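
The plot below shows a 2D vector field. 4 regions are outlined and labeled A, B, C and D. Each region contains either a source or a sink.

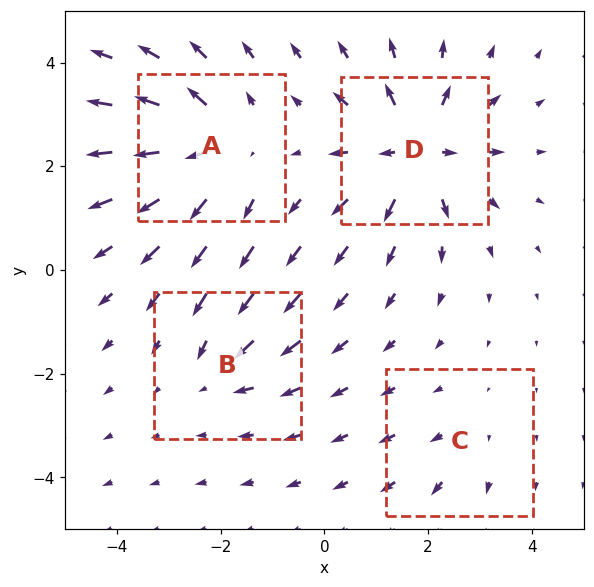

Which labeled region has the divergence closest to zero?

Divergence at each region's feature centre — A: about +6, B: about -3, C: about +2, D: about +7. Region C is closest to zero.

C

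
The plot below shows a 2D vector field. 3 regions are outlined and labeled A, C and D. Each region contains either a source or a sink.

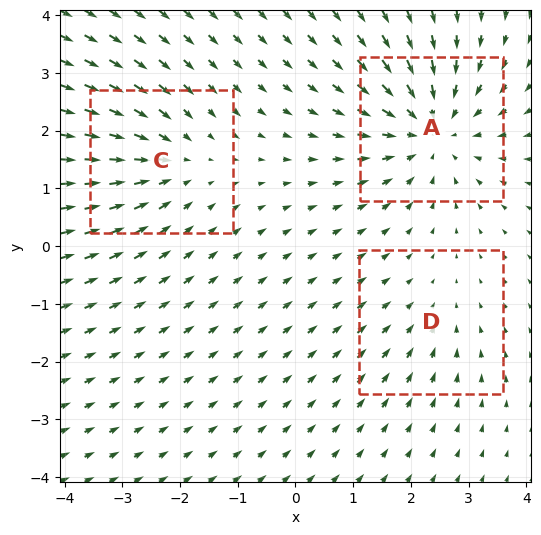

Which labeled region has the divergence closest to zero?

Divergence at each region's feature centre — A: about -4, C: about -3, D: about -2. Region D is closest to zero.

D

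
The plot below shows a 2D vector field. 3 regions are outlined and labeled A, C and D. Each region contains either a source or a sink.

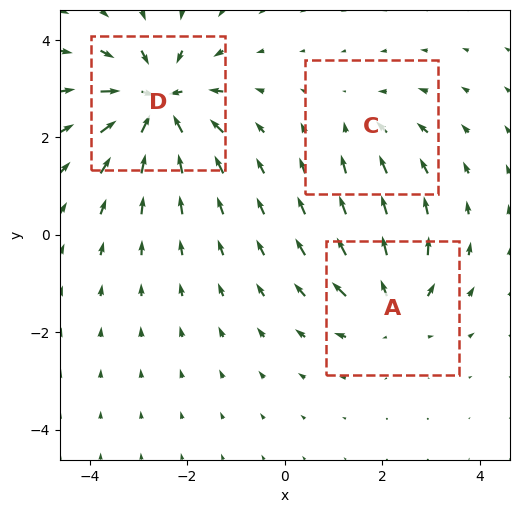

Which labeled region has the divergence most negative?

Divergence at each region's feature centre — A: about +4, C: about -2, D: about -6. Region D is most negative.

D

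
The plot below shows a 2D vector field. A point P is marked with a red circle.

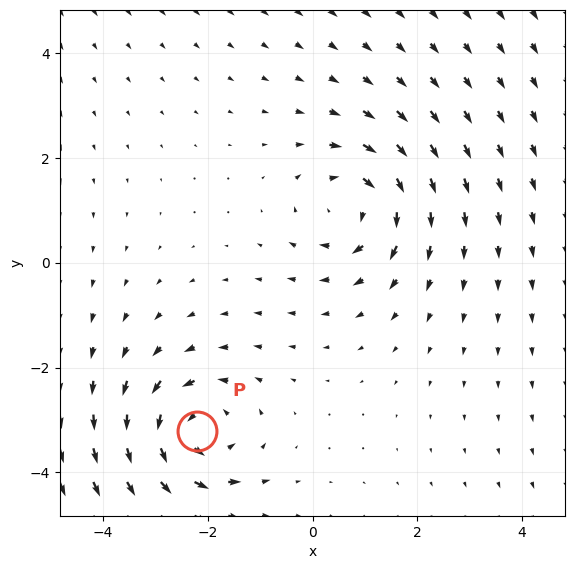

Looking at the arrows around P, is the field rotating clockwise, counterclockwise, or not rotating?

counterclockwise

Near P at (-2.2, -3.2) the arrows circulate counterclockwise. The curl (z-component) there is about +4; positive curl means counterclockwise rotation.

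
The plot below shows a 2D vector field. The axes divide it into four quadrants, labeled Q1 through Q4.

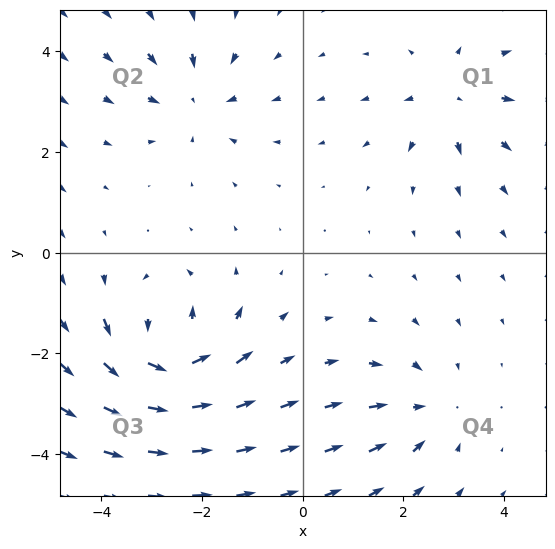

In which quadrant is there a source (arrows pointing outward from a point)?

The source sits at approximately (2.9, 3.1), which lies in quadrant Q1. The divergence there is about +3, positive as expected for a source.

Q1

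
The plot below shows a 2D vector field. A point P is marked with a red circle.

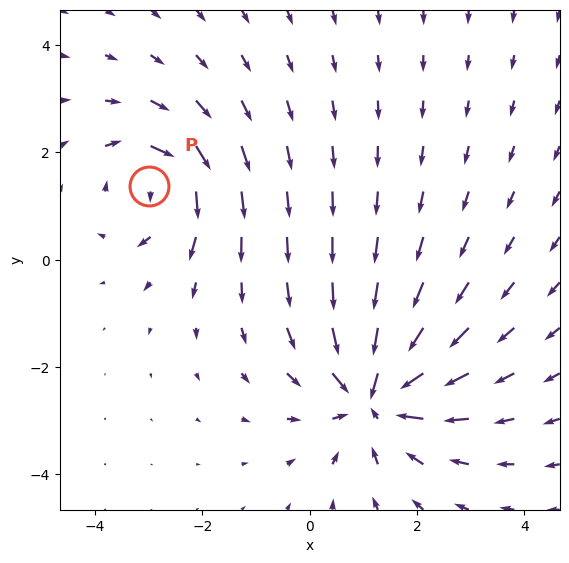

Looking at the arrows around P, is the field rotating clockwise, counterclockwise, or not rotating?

Near P at (-3.0, 1.4) the arrows circulate clockwise. The curl (z-component) there is about -5; negative curl means clockwise rotation.

clockwise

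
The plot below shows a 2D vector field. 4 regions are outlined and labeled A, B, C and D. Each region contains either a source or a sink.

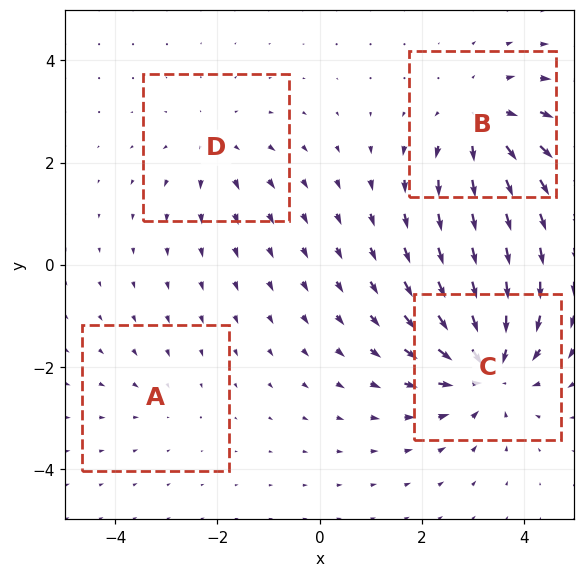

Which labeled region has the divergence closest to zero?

A

Divergence at each region's feature centre — A: about -2, B: about +5, C: about -6, D: about +3. Region A is closest to zero.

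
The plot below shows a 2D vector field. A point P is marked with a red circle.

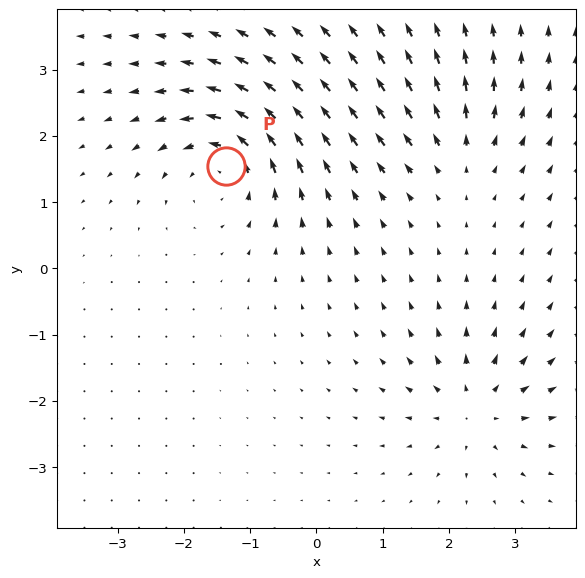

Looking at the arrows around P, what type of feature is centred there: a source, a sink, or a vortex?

At P (-1.4, 1.5) the arrows circulate counterclockwise. Divergence ≈0, curl about +6 — near-zero divergence with nonzero curl is a vortex.

vortex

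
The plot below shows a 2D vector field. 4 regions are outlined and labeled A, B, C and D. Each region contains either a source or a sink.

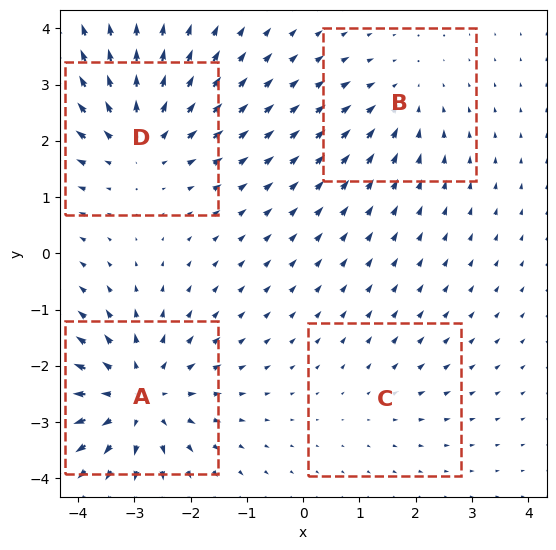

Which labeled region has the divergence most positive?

A

Divergence at each region's feature centre — A: about +6, B: about -3, C: about +2, D: about +5. Region A is most positive.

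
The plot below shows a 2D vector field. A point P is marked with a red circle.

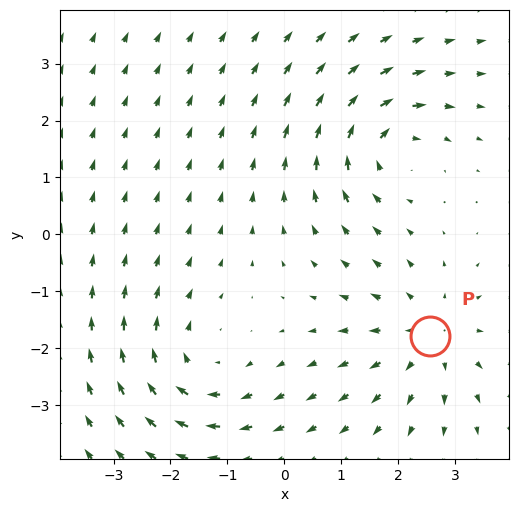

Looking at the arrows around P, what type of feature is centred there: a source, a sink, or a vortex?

At P (2.6, -1.8) the arrows spread outward. Divergence about +3, curl ≈0 — positive divergence with near-zero curl is a source.

source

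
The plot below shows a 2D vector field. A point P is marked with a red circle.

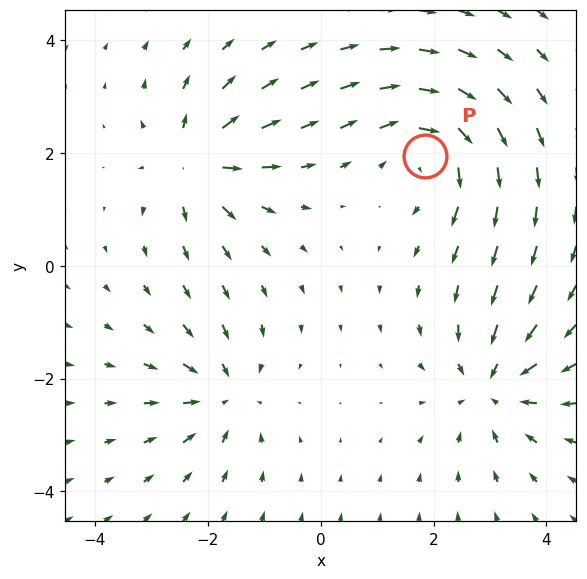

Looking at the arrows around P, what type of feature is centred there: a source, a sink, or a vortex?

vortex

At P (1.9, 1.9) the arrows circulate clockwise. Divergence ≈0, curl about -4 — near-zero divergence with nonzero curl is a vortex.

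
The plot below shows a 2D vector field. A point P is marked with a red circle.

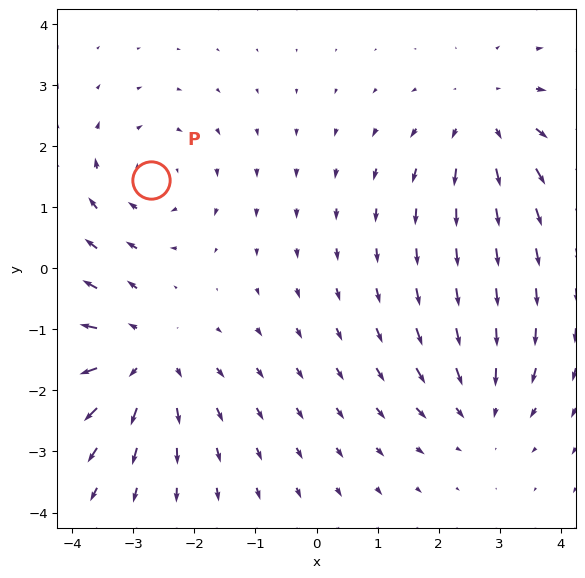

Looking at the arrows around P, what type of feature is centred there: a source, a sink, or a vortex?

At P (-2.7, 1.4) the arrows circulate clockwise. Divergence ≈0, curl about -3 — near-zero divergence with nonzero curl is a vortex.

vortex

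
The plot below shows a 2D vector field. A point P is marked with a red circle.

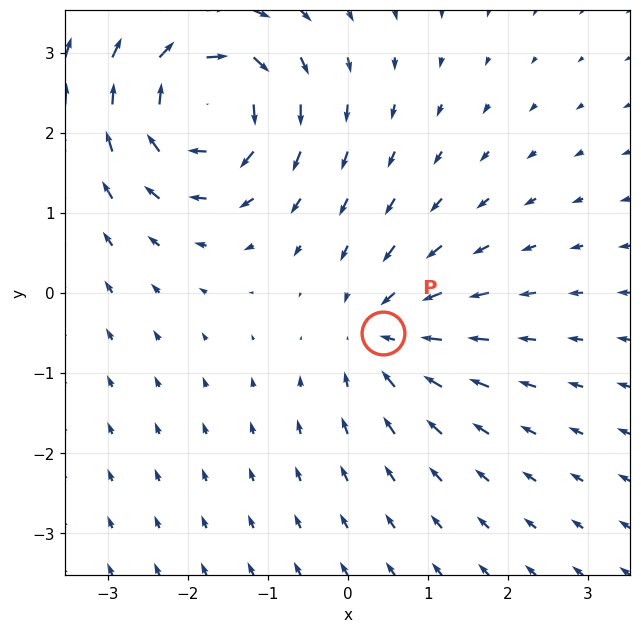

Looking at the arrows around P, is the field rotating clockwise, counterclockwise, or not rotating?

Near P at (0.4, -0.5) the arrows show no circulation. The curl there is ≈0.

not rotating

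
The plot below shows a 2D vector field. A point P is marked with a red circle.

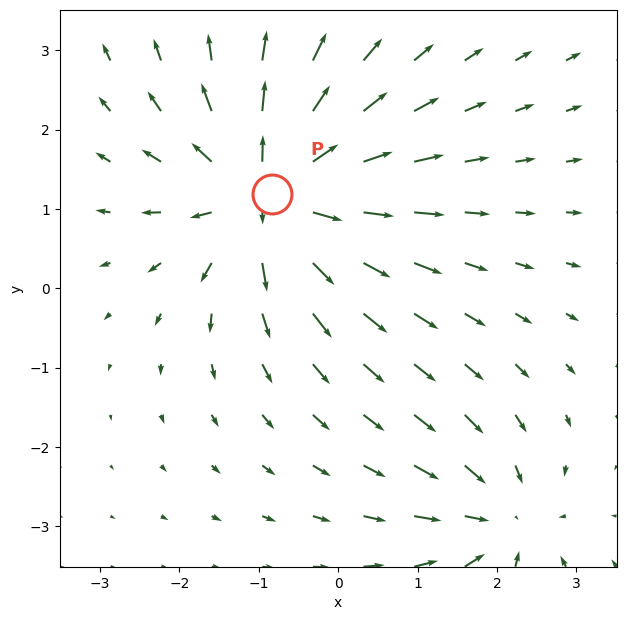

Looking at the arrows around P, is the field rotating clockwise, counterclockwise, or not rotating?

Near P at (-0.8, 1.2) the arrows show no circulation. The curl there is ≈0.

not rotating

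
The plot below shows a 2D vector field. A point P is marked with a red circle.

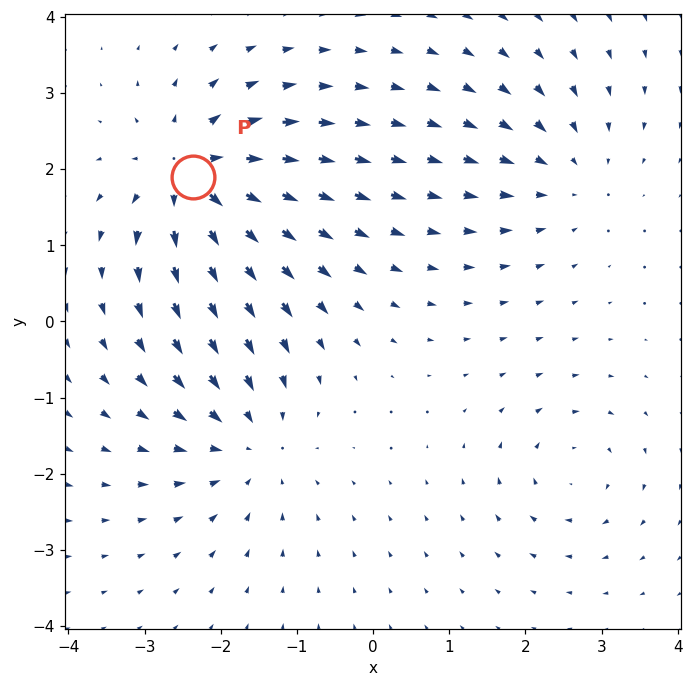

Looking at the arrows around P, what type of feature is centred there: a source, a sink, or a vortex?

source

At P (-2.4, 1.9) the arrows spread outward. Divergence about +7, curl ≈0 — positive divergence with near-zero curl is a source.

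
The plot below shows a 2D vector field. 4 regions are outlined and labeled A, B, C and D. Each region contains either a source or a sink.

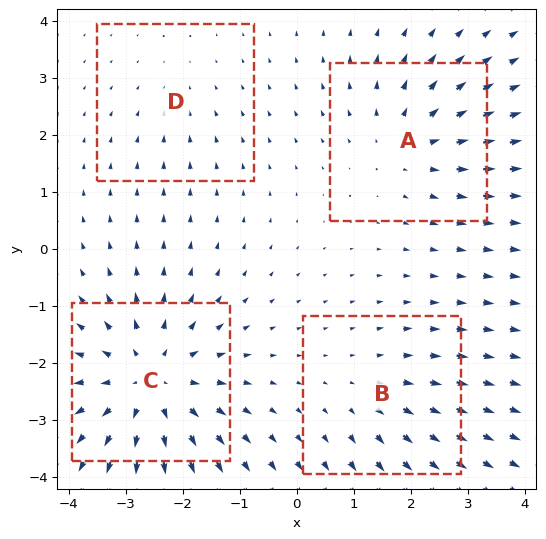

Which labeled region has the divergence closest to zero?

D

Divergence at each region's feature centre — A: about +4, B: about +3, C: about +6, D: about -2. Region D is closest to zero.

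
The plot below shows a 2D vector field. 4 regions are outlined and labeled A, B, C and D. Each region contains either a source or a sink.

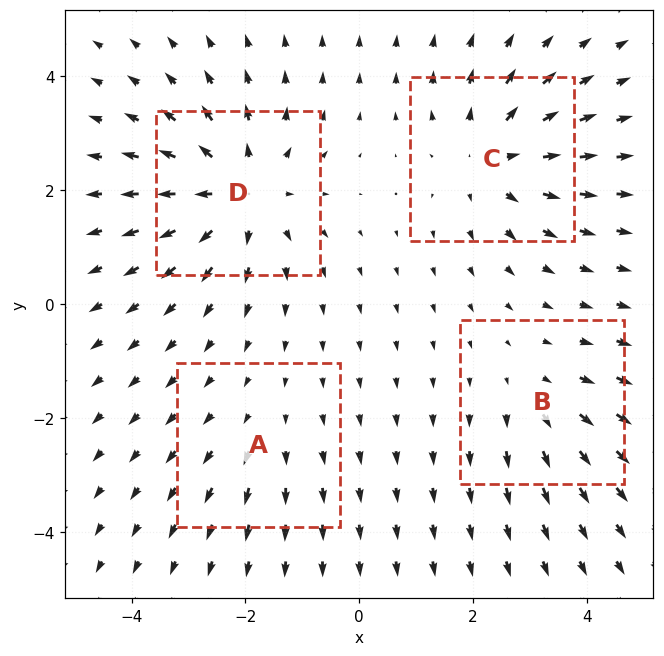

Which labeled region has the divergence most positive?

Divergence at each region's feature centre — A: about +2, B: about +3, C: about +5, D: about +6. Region D is most positive.

D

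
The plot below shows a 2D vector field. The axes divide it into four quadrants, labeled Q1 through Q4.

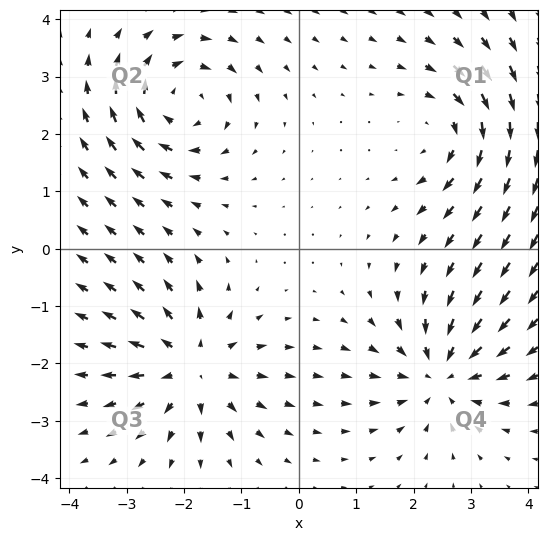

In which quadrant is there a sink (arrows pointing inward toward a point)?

The sink sits at approximately (2.5, -2.2), which lies in quadrant Q4. The divergence there is about -6, negative as expected for a sink.

Q4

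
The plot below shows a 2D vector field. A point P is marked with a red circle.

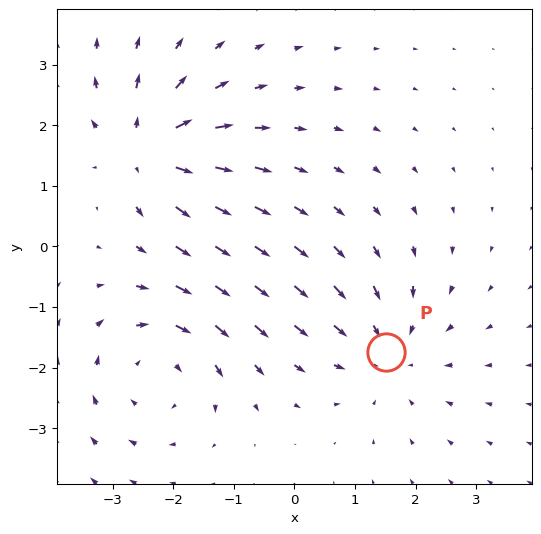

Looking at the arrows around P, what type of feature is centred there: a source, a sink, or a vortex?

sink

At P (1.5, -1.7) the arrows converge inward. Divergence about -4, curl ≈0 — negative divergence with near-zero curl is a sink.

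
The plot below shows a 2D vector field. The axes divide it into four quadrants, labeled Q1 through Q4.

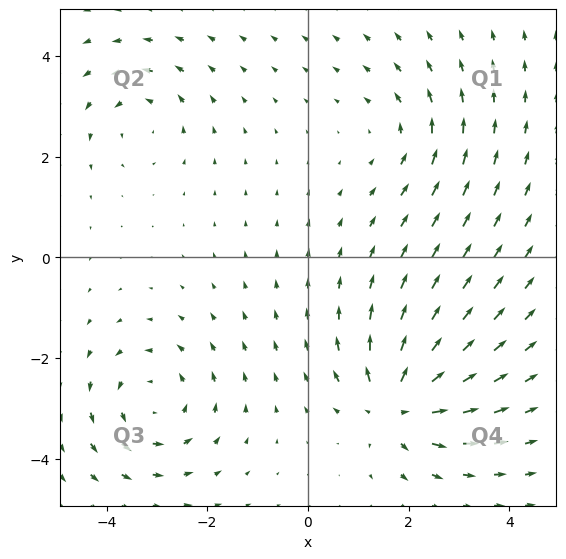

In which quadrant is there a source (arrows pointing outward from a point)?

Q4

The source sits at approximately (1.8, -2.9), which lies in quadrant Q4. The divergence there is about +6, positive as expected for a source.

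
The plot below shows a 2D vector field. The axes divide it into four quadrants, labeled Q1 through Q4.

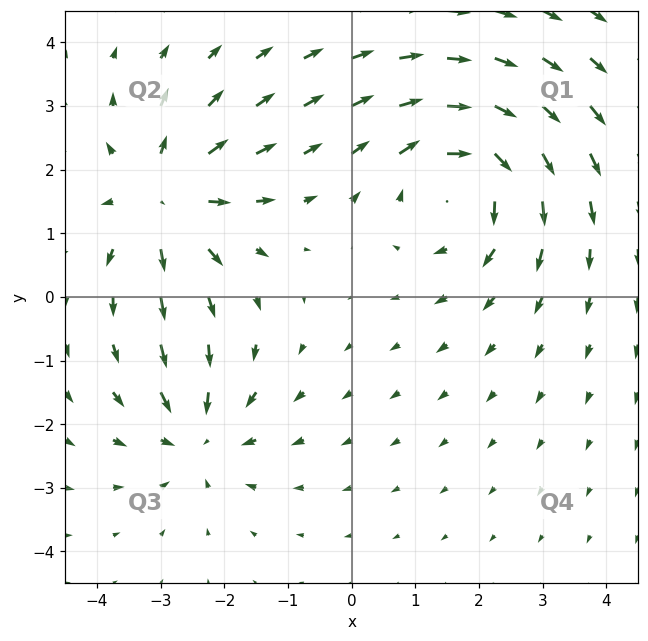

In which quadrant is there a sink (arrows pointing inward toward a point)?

The sink sits at approximately (-2.4, -2.2), which lies in quadrant Q3. The divergence there is about -3, negative as expected for a sink.

Q3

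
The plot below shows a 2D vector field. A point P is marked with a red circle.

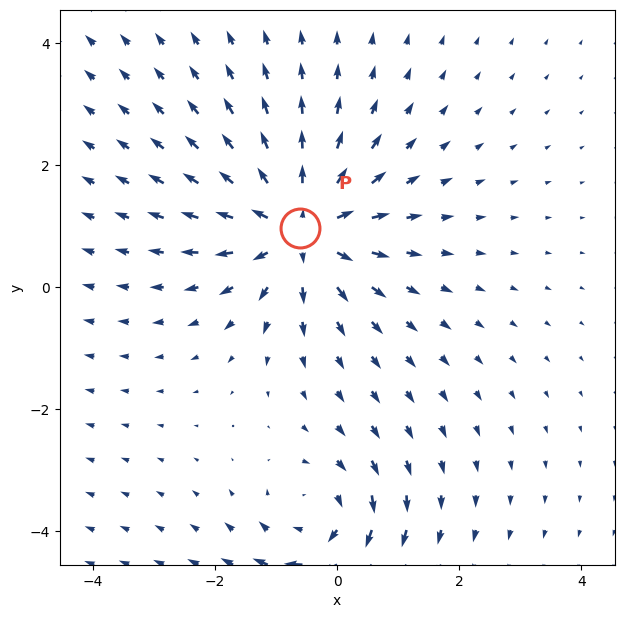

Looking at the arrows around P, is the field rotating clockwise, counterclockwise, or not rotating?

Near P at (-0.6, 1.0) the arrows show no circulation. The curl there is ≈0.

not rotating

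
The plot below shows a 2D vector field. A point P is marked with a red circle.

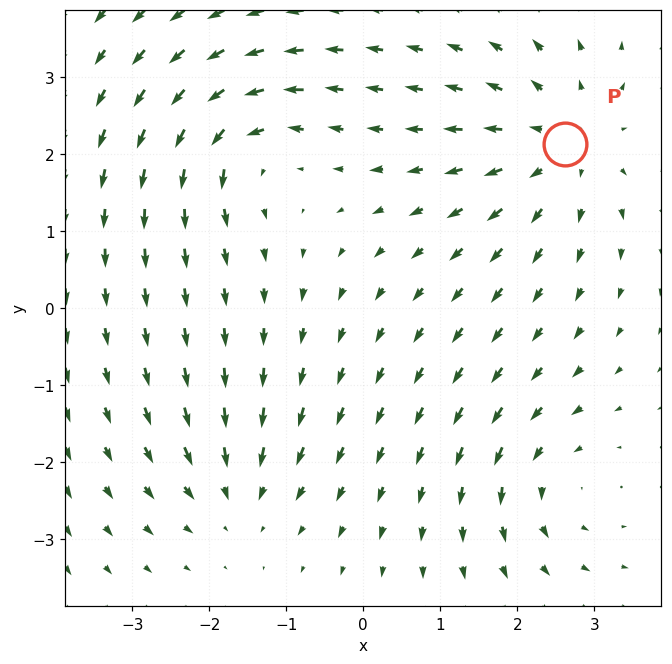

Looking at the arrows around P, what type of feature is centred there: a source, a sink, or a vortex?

source

At P (2.6, 2.1) the arrows spread outward. Divergence about +4, curl ≈0 — positive divergence with near-zero curl is a source.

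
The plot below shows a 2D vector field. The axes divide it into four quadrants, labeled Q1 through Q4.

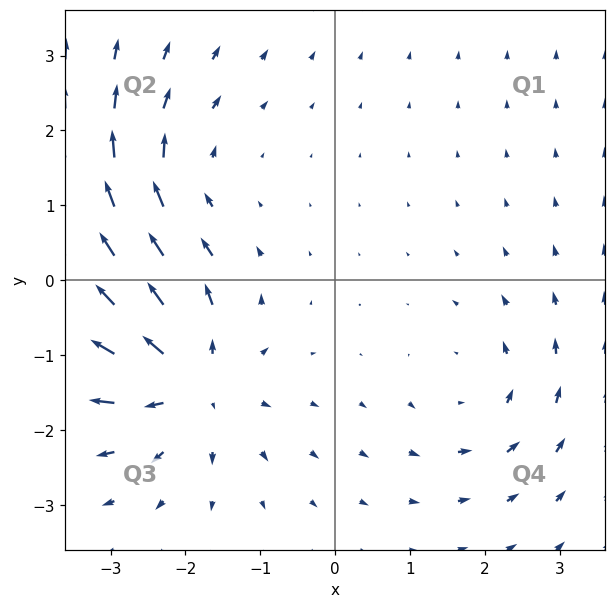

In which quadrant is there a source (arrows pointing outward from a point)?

The source sits at approximately (-2.0, -1.3), which lies in quadrant Q3. The divergence there is about +5, positive as expected for a source.

Q3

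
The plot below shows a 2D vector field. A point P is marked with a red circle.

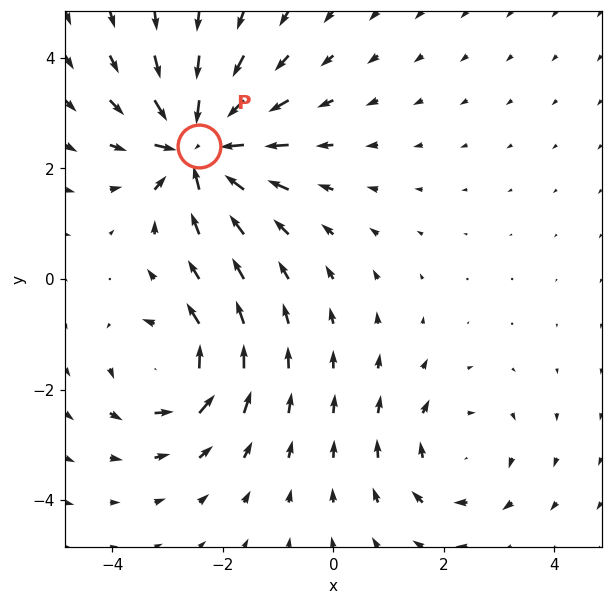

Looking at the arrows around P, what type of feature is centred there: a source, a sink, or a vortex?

At P (-2.4, 2.4) the arrows converge inward. Divergence about -6, curl ≈0 — negative divergence with near-zero curl is a sink.

sink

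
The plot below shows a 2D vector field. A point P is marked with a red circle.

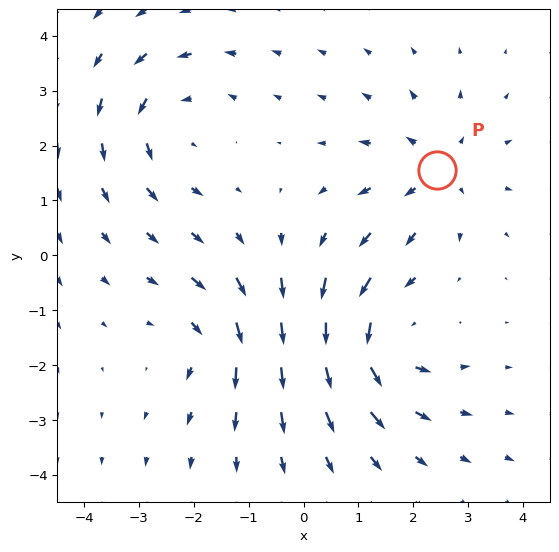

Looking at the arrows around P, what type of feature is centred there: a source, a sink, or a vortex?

At P (2.4, 1.6) the arrows spread outward. Divergence about +4, curl ≈0 — positive divergence with near-zero curl is a source.

source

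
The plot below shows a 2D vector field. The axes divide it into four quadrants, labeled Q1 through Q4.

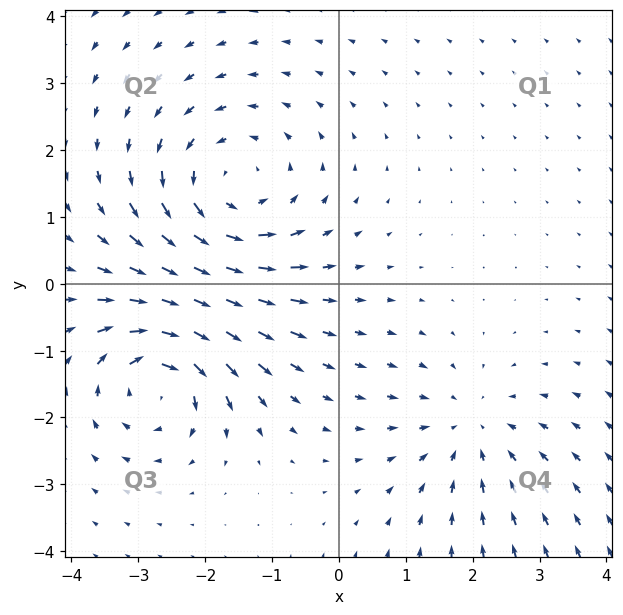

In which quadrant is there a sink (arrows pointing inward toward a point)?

The sink sits at approximately (2.0, -2.2), which lies in quadrant Q4. The divergence there is about -3, negative as expected for a sink.

Q4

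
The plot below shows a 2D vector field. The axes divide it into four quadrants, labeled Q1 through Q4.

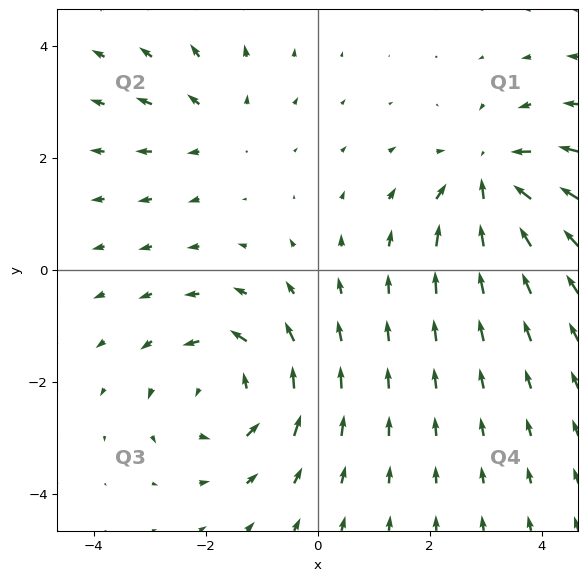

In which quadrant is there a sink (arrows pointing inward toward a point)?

Q1

The sink sits at approximately (3.1, 1.6), which lies in quadrant Q1. The divergence there is about -5, negative as expected for a sink.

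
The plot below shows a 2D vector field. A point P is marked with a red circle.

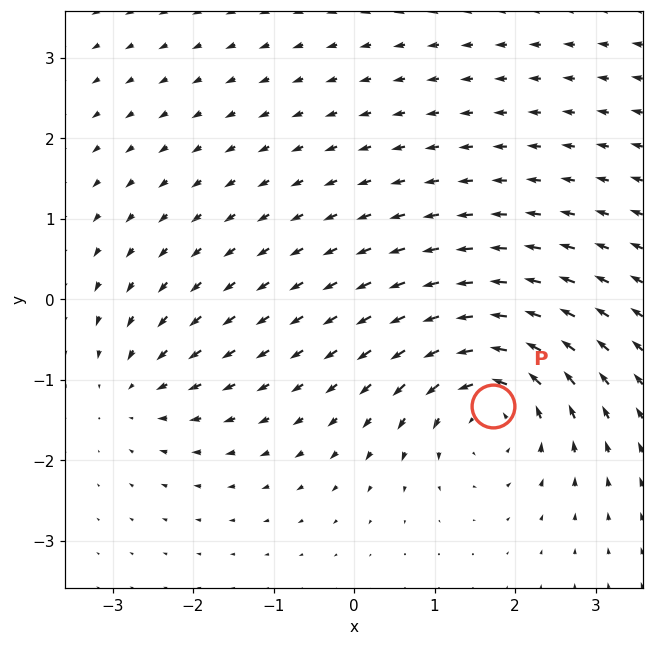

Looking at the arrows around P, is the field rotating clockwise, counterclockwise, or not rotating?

counterclockwise

Near P at (1.7, -1.3) the arrows circulate counterclockwise. The curl (z-component) there is about +6; positive curl means counterclockwise rotation.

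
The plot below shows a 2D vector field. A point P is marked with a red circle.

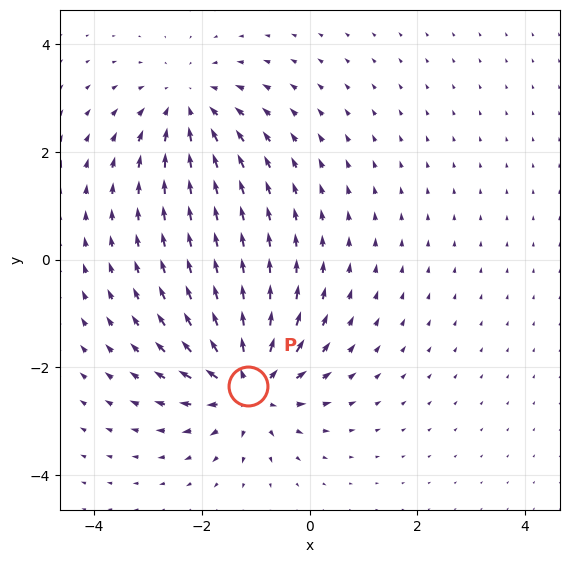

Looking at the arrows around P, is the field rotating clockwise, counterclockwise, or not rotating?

Near P at (-1.1, -2.3) the arrows show no circulation. The curl there is ≈0.

not rotating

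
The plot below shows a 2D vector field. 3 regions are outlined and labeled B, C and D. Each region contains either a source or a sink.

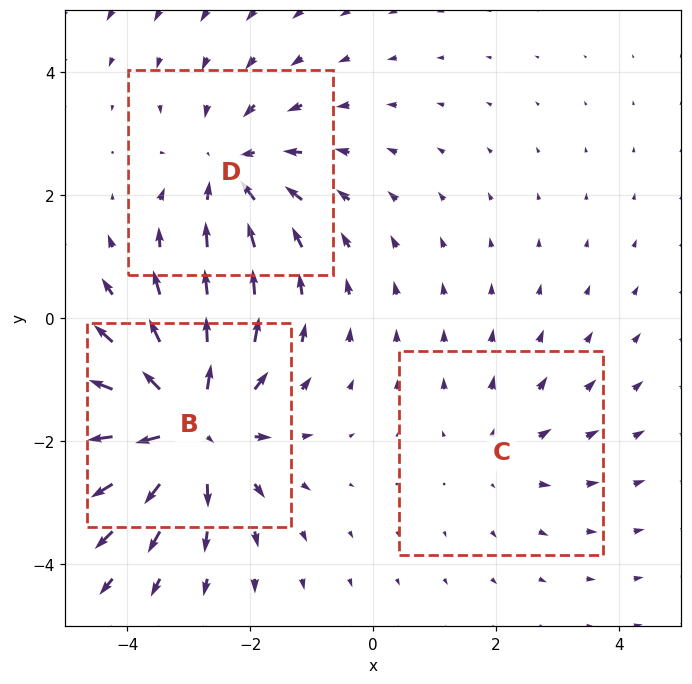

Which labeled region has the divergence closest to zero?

Divergence at each region's feature centre — B: about +5, C: about +2, D: about -3. Region C is closest to zero.

C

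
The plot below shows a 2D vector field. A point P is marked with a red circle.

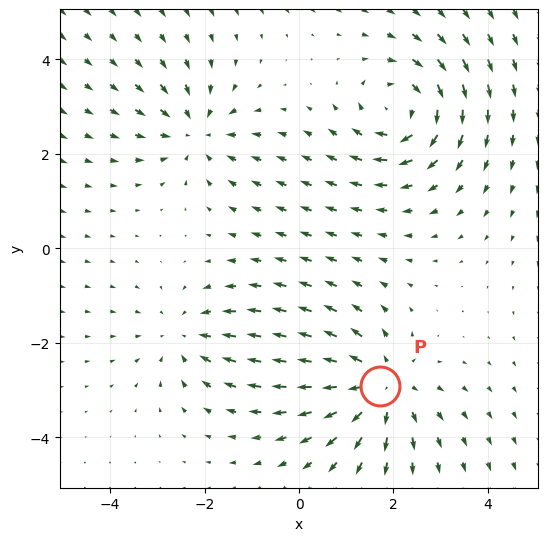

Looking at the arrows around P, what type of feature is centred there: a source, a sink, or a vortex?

At P (1.7, -2.9) the arrows spread outward. Divergence about +4, curl ≈0 — positive divergence with near-zero curl is a source.

source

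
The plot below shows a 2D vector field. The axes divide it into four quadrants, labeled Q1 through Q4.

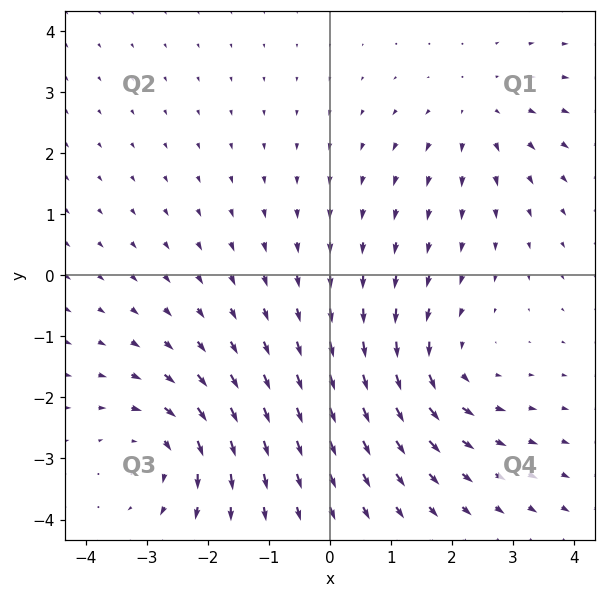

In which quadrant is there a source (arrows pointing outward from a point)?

The source sits at approximately (2.4, 2.7), which lies in quadrant Q1. The divergence there is about +3, positive as expected for a source.

Q1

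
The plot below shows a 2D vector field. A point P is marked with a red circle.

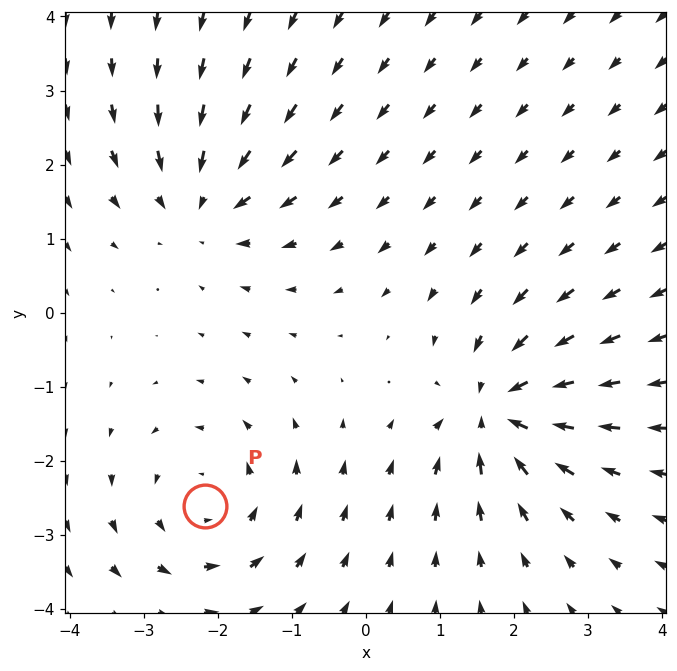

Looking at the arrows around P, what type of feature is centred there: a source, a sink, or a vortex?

vortex

At P (-2.2, -2.6) the arrows circulate counterclockwise. Divergence ≈0, curl about +4 — near-zero divergence with nonzero curl is a vortex.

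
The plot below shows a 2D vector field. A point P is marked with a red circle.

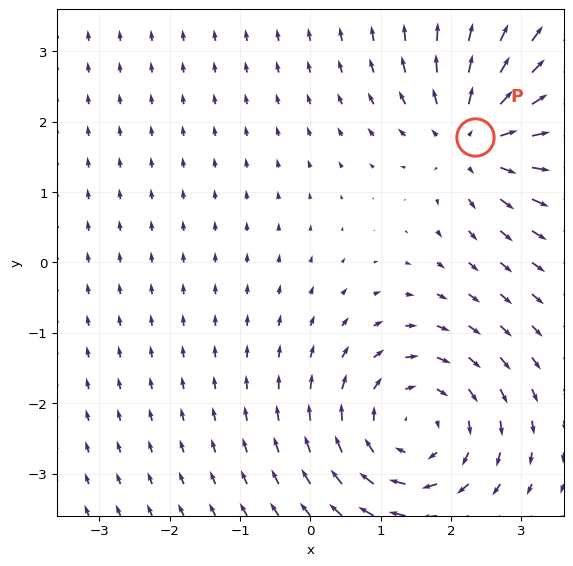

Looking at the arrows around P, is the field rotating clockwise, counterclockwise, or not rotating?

not rotating

Near P at (2.3, 1.8) the arrows show no circulation. The curl there is ≈0.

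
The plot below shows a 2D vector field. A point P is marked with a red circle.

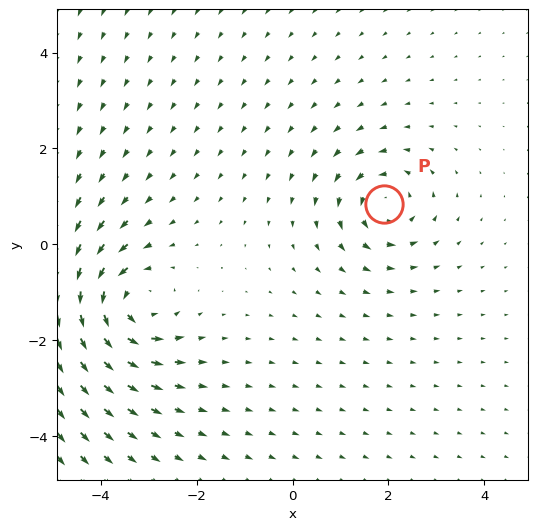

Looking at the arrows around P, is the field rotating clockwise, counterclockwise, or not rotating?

counterclockwise

Near P at (1.9, 0.8) the arrows circulate counterclockwise. The curl (z-component) there is about +4; positive curl means counterclockwise rotation.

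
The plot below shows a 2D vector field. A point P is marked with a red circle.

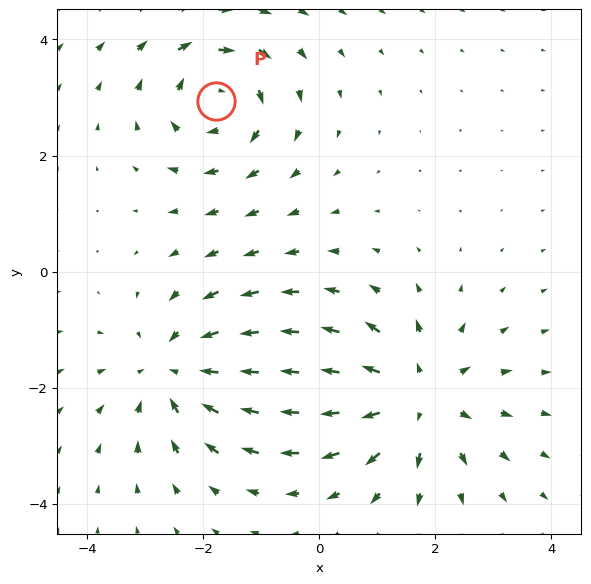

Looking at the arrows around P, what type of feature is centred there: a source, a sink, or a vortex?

At P (-1.8, 2.9) the arrows circulate clockwise. Divergence ≈0, curl about -4 — near-zero divergence with nonzero curl is a vortex.

vortex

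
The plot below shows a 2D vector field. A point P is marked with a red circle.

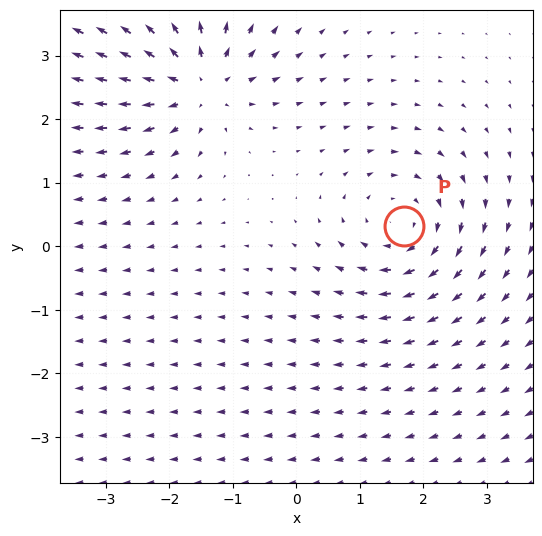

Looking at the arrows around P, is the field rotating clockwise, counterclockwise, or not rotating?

clockwise

Near P at (1.7, 0.3) the arrows circulate clockwise. The curl (z-component) there is about -3; negative curl means clockwise rotation.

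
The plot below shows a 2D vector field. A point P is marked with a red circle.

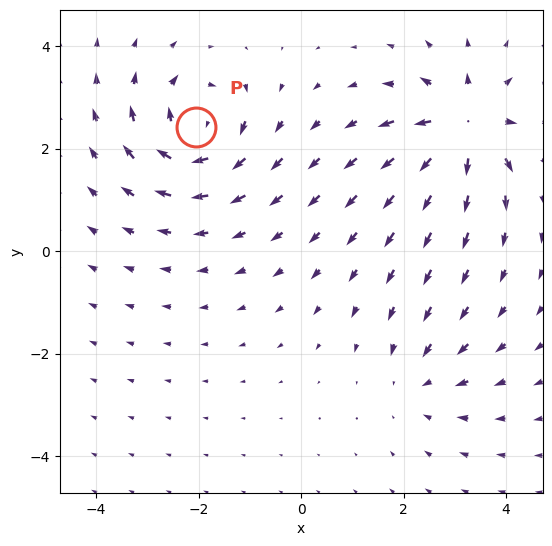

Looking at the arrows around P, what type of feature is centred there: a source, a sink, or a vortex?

At P (-2.1, 2.4) the arrows circulate clockwise. Divergence ≈0, curl about -6 — near-zero divergence with nonzero curl is a vortex.

vortex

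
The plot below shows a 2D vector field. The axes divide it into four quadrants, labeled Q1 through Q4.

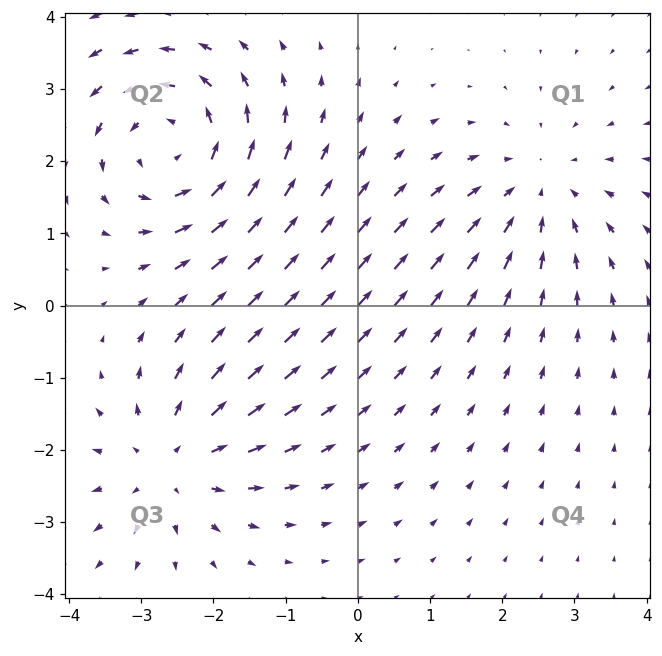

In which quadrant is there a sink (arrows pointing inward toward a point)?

Q1

The sink sits at approximately (2.5, 1.6), which lies in quadrant Q1. The divergence there is about -3, negative as expected for a sink.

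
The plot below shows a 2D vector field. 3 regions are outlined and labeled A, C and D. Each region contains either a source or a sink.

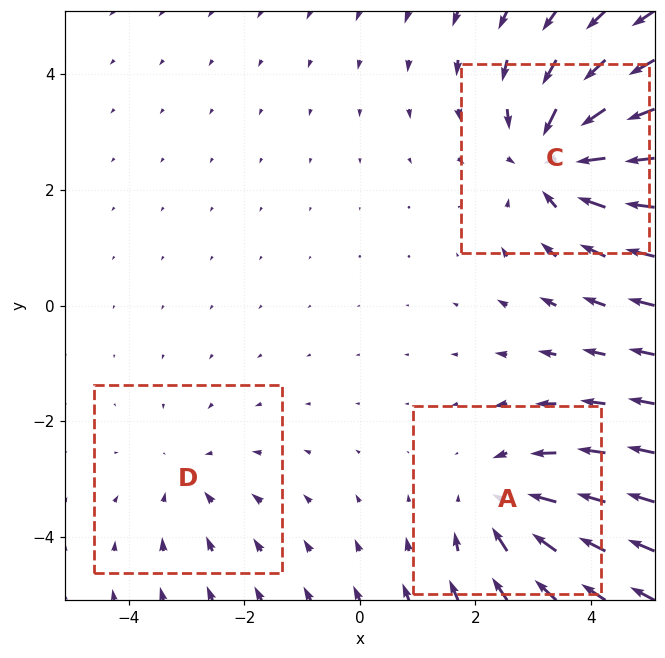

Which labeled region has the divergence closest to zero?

D

Divergence at each region's feature centre — A: about -3, C: about -4, D: about -2. Region D is closest to zero.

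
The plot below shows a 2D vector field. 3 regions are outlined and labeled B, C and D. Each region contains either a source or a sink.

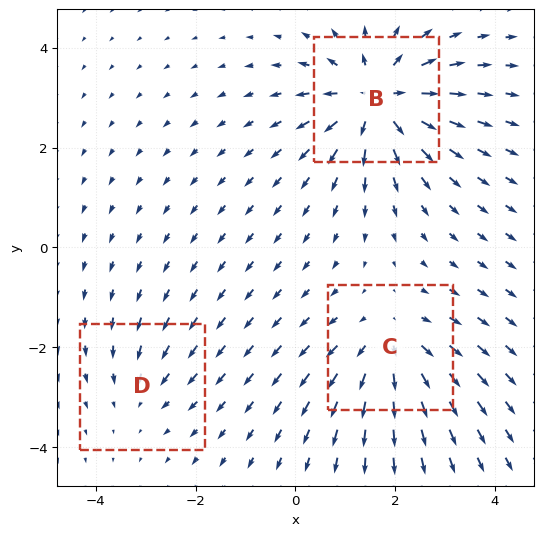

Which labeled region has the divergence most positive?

Divergence at each region's feature centre — B: about +6, C: about +4, D: about -2. Region B is most positive.

B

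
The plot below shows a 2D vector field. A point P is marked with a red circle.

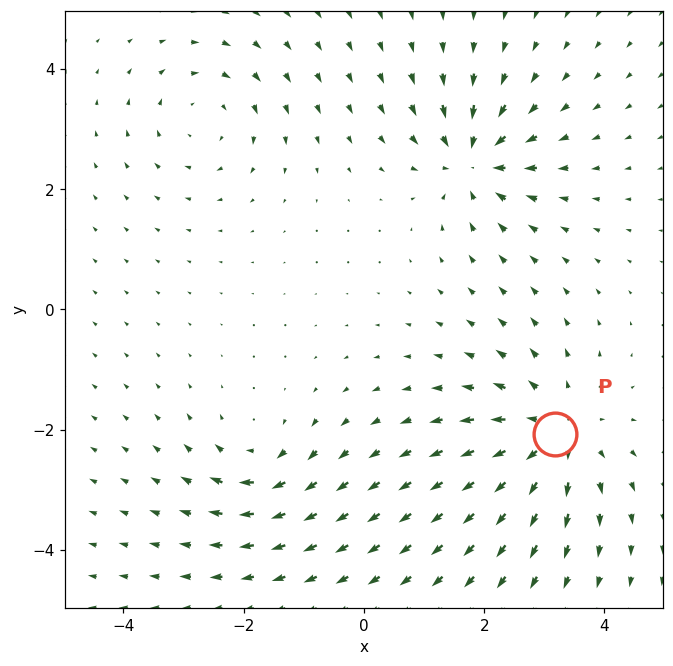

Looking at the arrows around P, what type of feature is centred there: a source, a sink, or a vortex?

At P (3.2, -2.1) the arrows spread outward. Divergence about +4, curl ≈0 — positive divergence with near-zero curl is a source.

source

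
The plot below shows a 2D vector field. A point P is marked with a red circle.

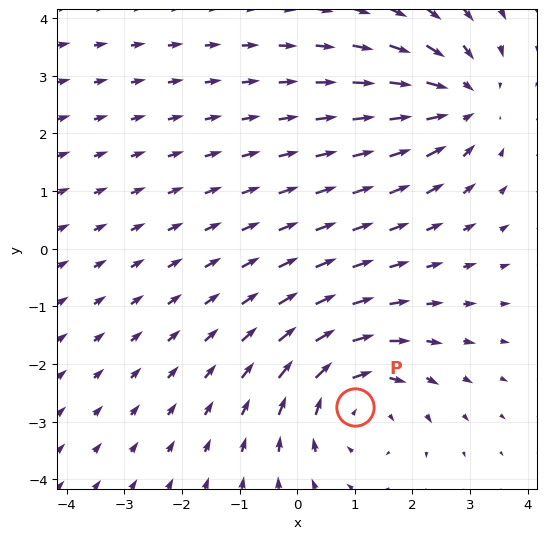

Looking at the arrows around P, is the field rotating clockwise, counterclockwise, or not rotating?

clockwise

Near P at (1.0, -2.7) the arrows circulate clockwise. The curl (z-component) there is about -3; negative curl means clockwise rotation.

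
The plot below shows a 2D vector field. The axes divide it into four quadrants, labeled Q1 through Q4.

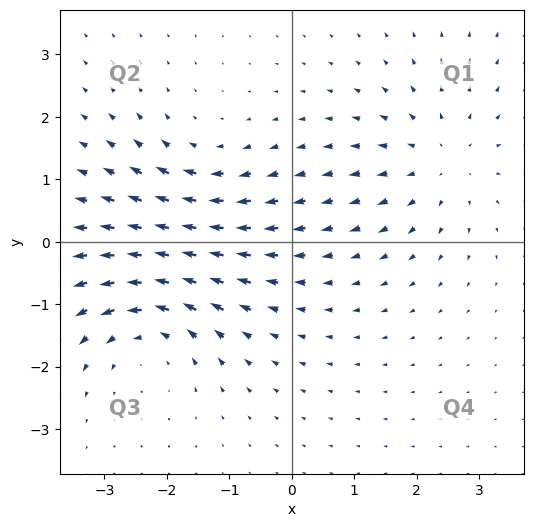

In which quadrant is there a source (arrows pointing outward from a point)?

The source sits at approximately (2.4, 1.3), which lies in quadrant Q1. The divergence there is about +3, positive as expected for a source.

Q1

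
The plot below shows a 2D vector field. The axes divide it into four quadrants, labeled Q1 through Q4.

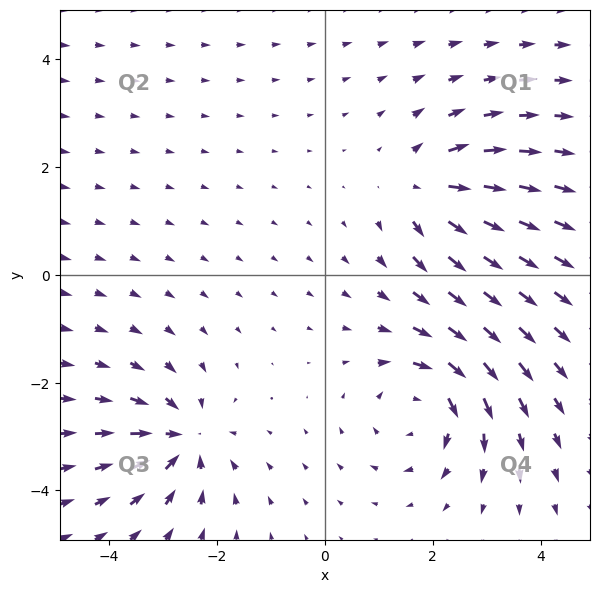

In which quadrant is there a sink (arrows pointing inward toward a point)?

The sink sits at approximately (-2.6, -3.0), which lies in quadrant Q3. The divergence there is about -4, negative as expected for a sink.

Q3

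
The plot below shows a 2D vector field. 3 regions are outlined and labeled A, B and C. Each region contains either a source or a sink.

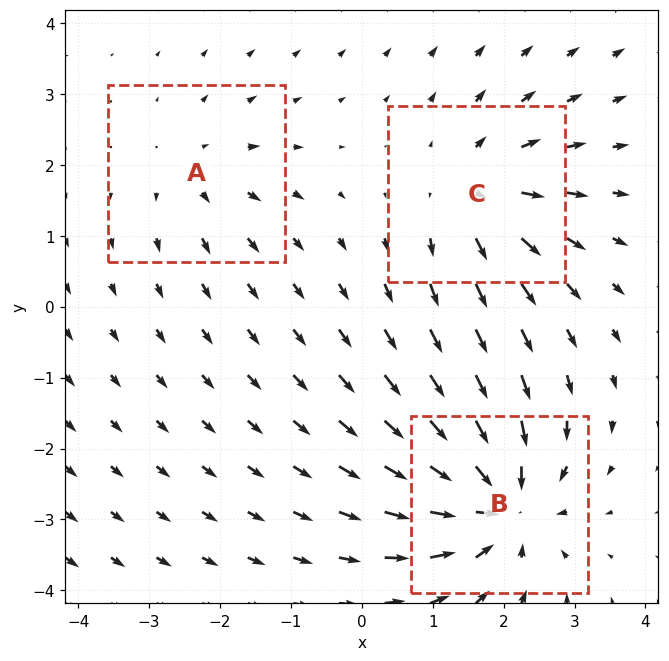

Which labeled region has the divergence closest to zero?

Divergence at each region's feature centre — A: about +2, B: about -5, C: about +4. Region A is closest to zero.

A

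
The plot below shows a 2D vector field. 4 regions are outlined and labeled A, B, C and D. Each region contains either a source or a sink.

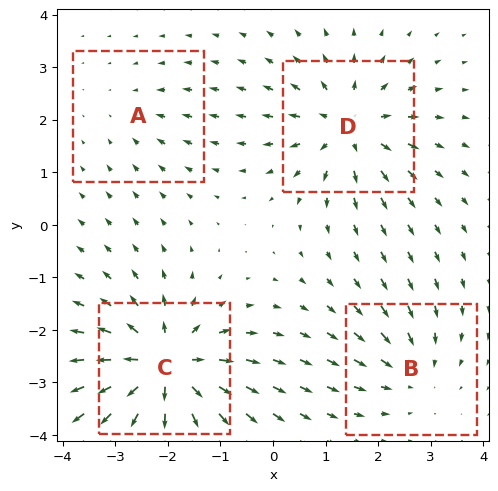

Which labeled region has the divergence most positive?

Divergence at each region's feature centre — A: about -2, B: about -4, C: about +8, D: about +6. Region C is most positive.

C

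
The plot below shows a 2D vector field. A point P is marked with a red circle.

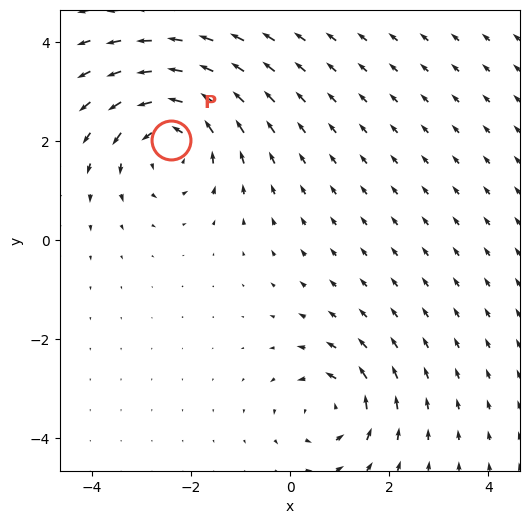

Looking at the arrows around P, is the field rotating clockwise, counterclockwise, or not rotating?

Near P at (-2.4, 2.0) the arrows circulate counterclockwise. The curl (z-component) there is about +4; positive curl means counterclockwise rotation.

counterclockwise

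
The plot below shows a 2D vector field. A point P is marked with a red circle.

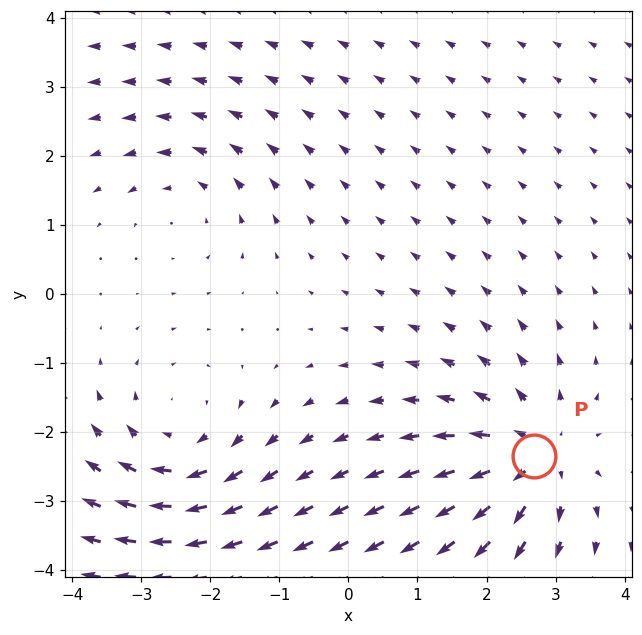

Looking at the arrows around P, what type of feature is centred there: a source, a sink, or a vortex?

source

At P (2.7, -2.3) the arrows spread outward. Divergence about +4, curl ≈0 — positive divergence with near-zero curl is a source.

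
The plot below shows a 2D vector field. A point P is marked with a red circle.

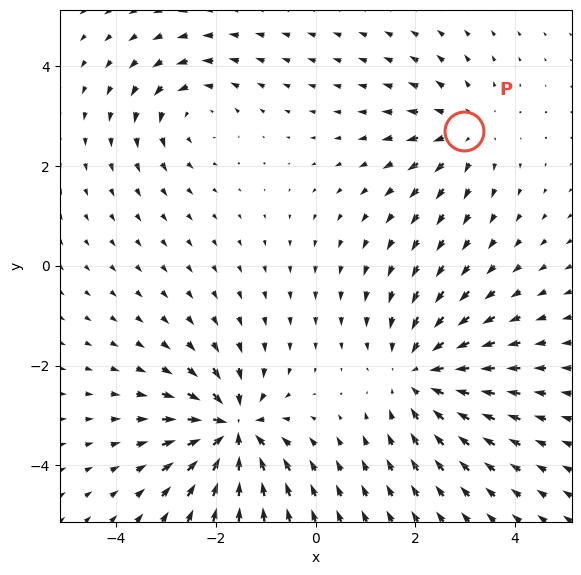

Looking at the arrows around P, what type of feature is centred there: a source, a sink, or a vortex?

At P (3.0, 2.7) the arrows spread outward. Divergence about +3, curl ≈0 — positive divergence with near-zero curl is a source.

source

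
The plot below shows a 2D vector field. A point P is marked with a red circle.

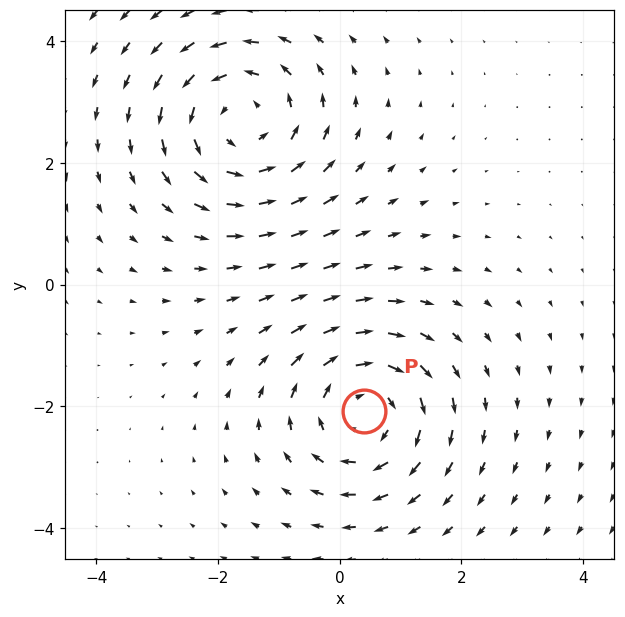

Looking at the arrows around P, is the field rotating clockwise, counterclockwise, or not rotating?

Near P at (0.4, -2.1) the arrows circulate clockwise. The curl (z-component) there is about -4; negative curl means clockwise rotation.

clockwise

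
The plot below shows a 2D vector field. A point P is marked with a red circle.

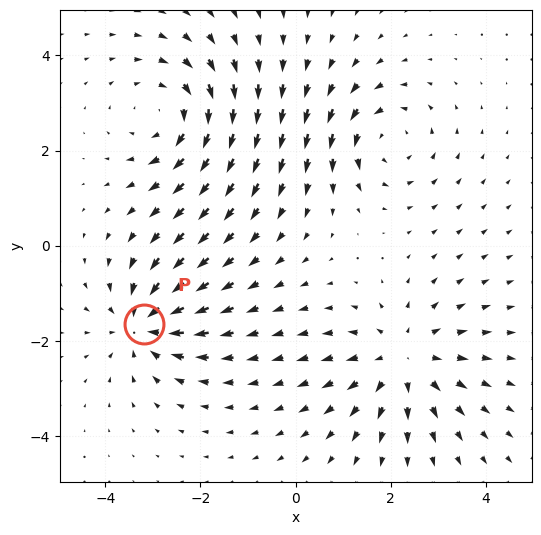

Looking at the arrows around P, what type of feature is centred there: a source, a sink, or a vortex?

At P (-3.2, -1.6) the arrows converge inward. Divergence about -4, curl ≈0 — negative divergence with near-zero curl is a sink.

sink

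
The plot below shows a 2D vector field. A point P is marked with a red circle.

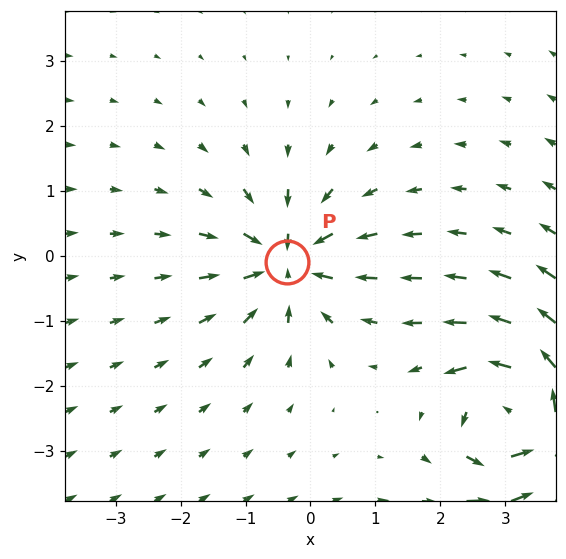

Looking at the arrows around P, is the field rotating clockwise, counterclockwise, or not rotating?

not rotating

Near P at (-0.4, -0.1) the arrows show no circulation. The curl there is ≈0.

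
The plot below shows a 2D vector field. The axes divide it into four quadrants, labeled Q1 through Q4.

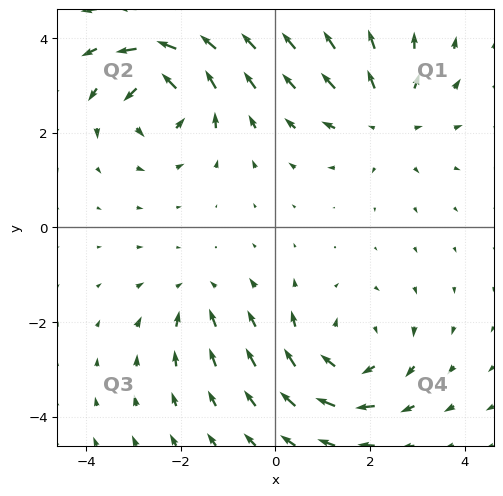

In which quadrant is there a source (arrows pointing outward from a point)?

The source sits at approximately (2.3, 2.3), which lies in quadrant Q1. The divergence there is about +4, positive as expected for a source.

Q1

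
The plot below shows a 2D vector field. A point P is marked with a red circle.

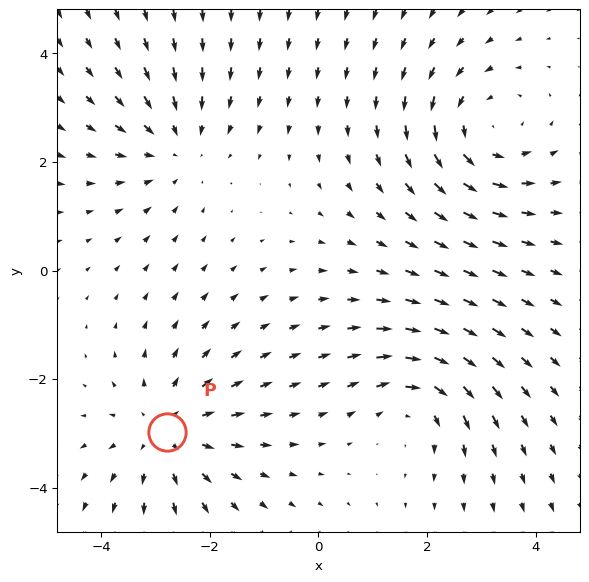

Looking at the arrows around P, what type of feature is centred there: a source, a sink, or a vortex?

At P (-2.8, -3.0) the arrows spread outward. Divergence about +4, curl ≈0 — positive divergence with near-zero curl is a source.

source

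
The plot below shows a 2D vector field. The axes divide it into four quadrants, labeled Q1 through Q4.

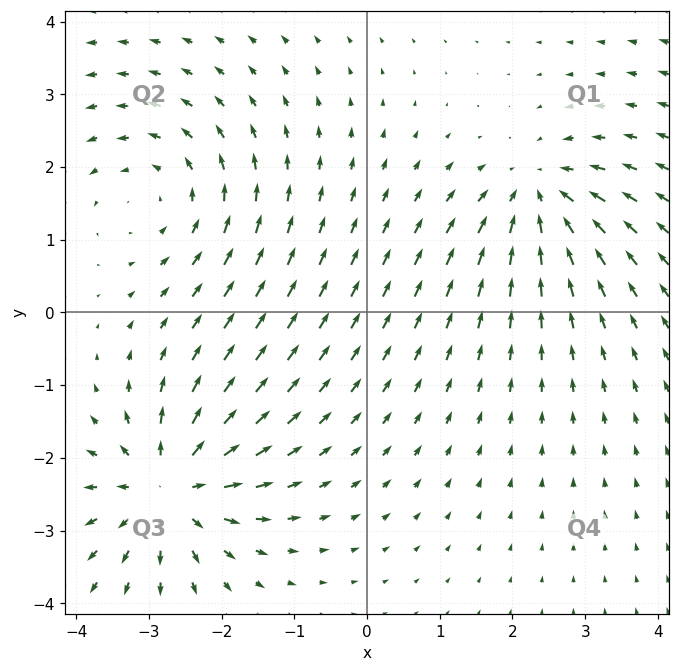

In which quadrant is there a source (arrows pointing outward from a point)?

Q3

The source sits at approximately (-2.7, -2.4), which lies in quadrant Q3. The divergence there is about +6, positive as expected for a source.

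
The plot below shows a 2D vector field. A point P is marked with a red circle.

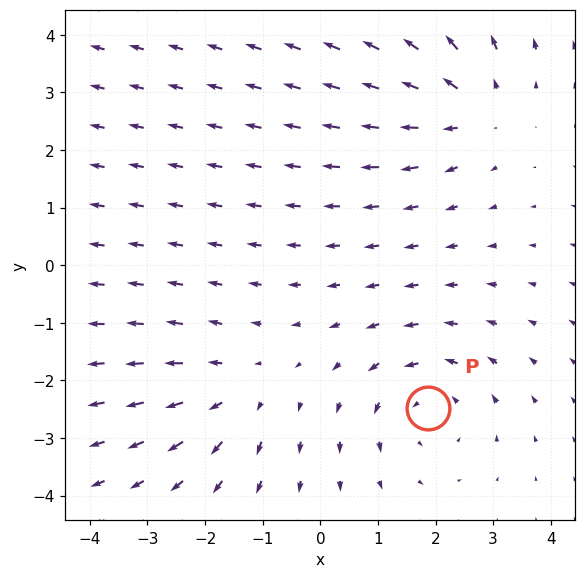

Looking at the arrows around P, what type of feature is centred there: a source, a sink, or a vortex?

vortex

At P (1.9, -2.5) the arrows circulate counterclockwise. Divergence ≈0, curl about +3 — near-zero divergence with nonzero curl is a vortex.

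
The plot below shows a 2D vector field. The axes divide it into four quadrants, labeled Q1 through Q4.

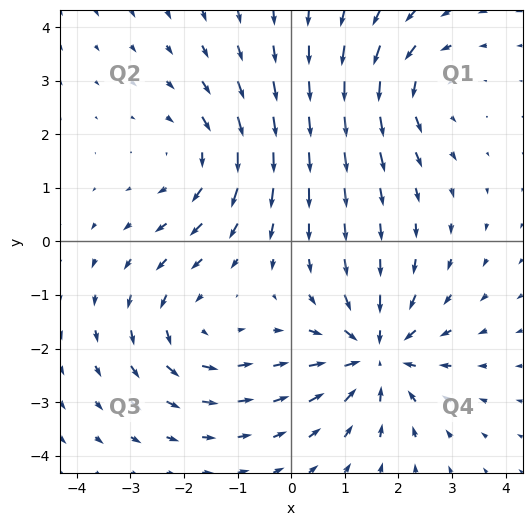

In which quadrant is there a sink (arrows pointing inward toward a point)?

Q4

The sink sits at approximately (1.6, -2.1), which lies in quadrant Q4. The divergence there is about -5, negative as expected for a sink.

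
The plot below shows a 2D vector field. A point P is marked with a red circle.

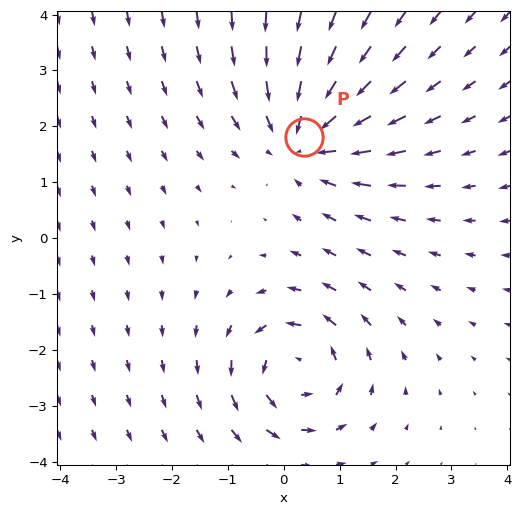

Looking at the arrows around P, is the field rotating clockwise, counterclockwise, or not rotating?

not rotating

Near P at (0.4, 1.8) the arrows show no circulation. The curl there is ≈0.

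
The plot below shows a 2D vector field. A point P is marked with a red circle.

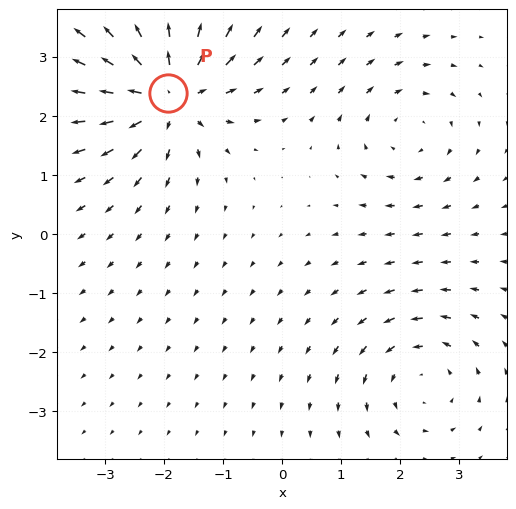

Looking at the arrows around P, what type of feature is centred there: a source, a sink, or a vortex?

At P (-1.9, 2.4) the arrows spread outward. Divergence about +5, curl ≈0 — positive divergence with near-zero curl is a source.

source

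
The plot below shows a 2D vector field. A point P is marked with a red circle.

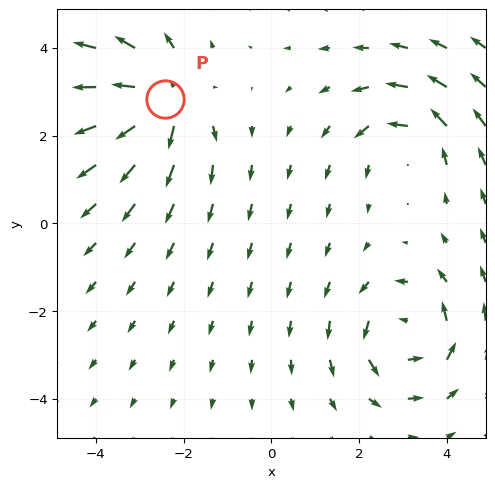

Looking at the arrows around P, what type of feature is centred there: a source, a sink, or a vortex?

At P (-2.4, 2.8) the arrows spread outward. Divergence about +6, curl ≈0 — positive divergence with near-zero curl is a source.

source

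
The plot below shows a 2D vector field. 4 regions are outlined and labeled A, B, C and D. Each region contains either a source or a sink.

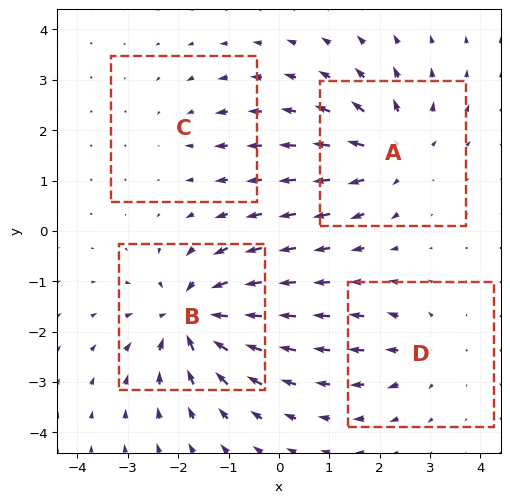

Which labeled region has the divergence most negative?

Divergence at each region's feature centre — A: about +6, B: about -7, C: about -2, D: about +4. Region B is most negative.

B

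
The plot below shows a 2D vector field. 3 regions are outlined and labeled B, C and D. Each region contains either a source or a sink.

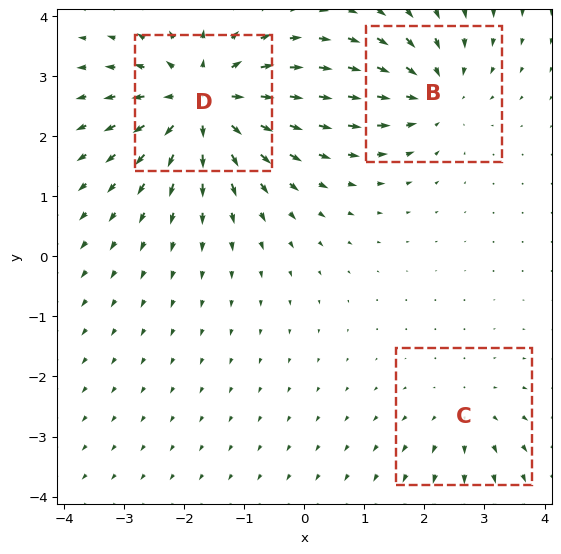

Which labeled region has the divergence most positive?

Divergence at each region's feature centre — B: about -3, C: about +2, D: about +5. Region D is most positive.

D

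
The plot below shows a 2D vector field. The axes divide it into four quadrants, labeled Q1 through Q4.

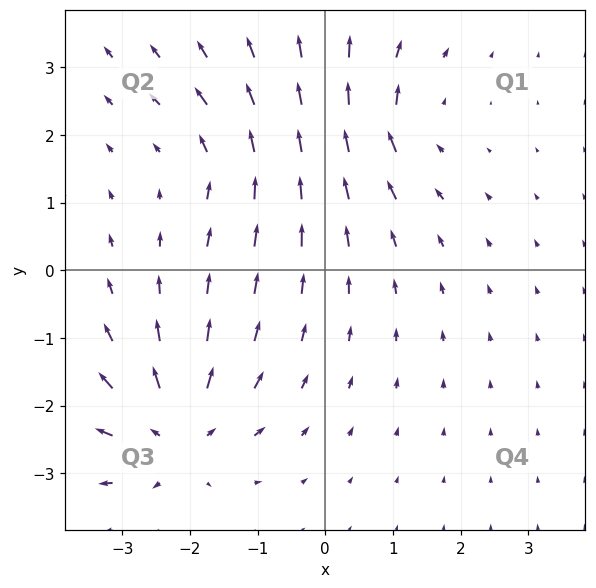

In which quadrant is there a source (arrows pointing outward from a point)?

Q3

The source sits at approximately (-2.2, -2.4), which lies in quadrant Q3. The divergence there is about +5, positive as expected for a source.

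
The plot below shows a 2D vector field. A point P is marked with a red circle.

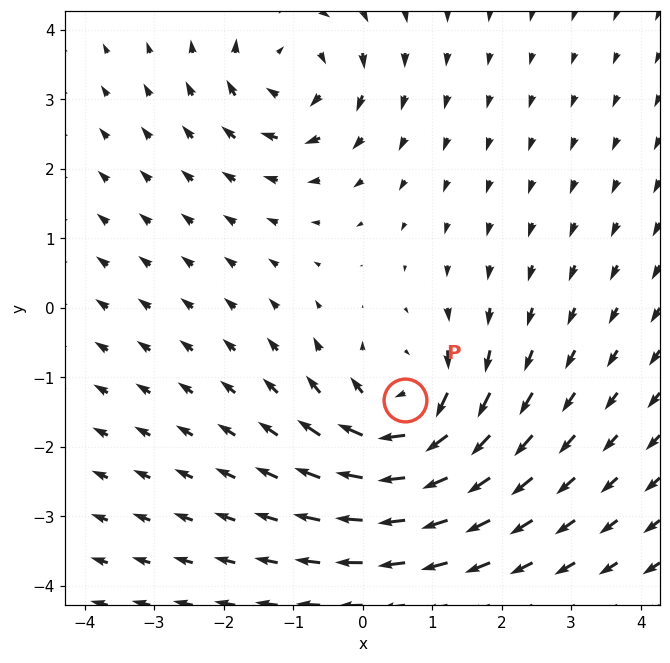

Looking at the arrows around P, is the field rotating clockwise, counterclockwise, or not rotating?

Near P at (0.6, -1.3) the arrows circulate clockwise. The curl (z-component) there is about -4; negative curl means clockwise rotation.

clockwise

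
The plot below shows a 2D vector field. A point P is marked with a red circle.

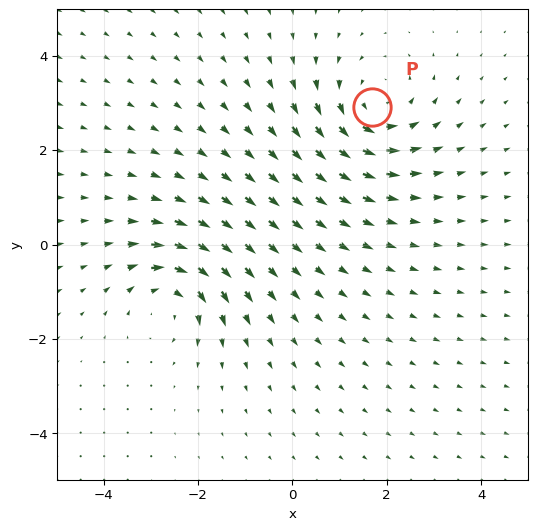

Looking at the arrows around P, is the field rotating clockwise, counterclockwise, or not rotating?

Near P at (1.7, 2.9) the arrows circulate counterclockwise. The curl (z-component) there is about +4; positive curl means counterclockwise rotation.

counterclockwise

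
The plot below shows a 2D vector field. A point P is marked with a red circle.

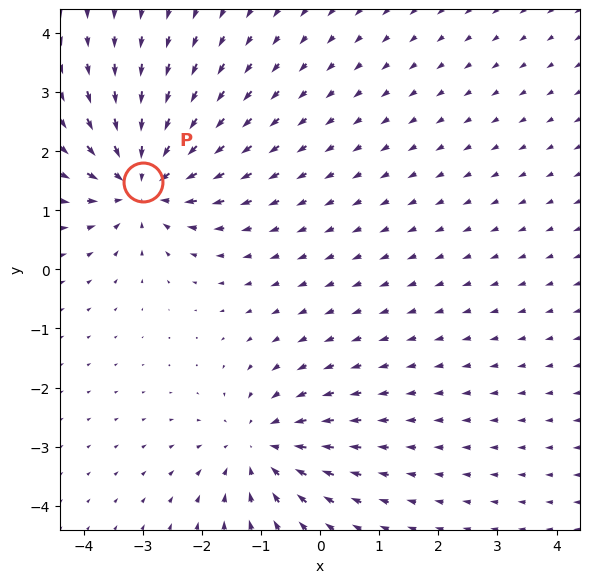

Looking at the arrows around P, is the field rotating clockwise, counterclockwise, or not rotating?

Near P at (-3.0, 1.5) the arrows show no circulation. The curl there is ≈0.

not rotating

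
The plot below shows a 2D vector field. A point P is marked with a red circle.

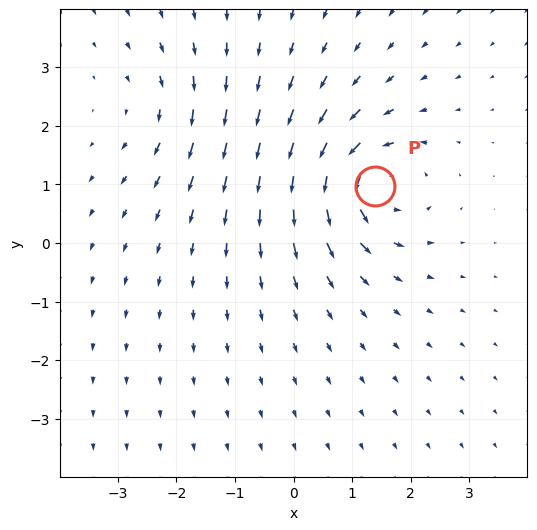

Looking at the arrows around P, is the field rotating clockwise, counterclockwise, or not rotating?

Near P at (1.4, 1.0) the arrows circulate counterclockwise. The curl (z-component) there is about +6; positive curl means counterclockwise rotation.

counterclockwise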